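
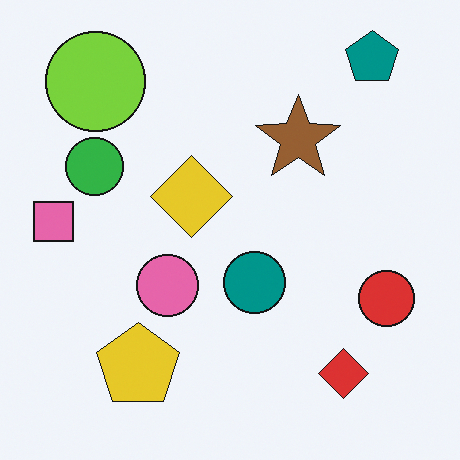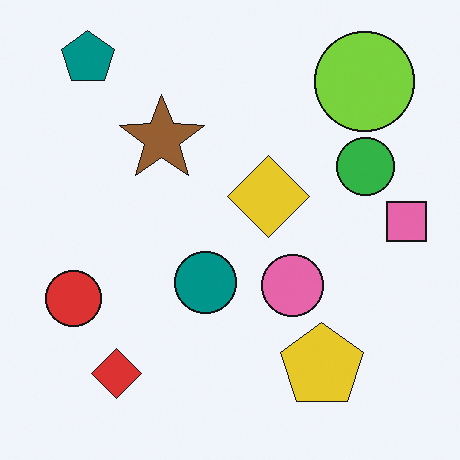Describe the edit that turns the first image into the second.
The second image is the first flipped horizontally (left ↔ right).

The pink square is in the left of the first image and the right of the second — shapes on opposite sides of the vertical midline have swapped in a mirror flip.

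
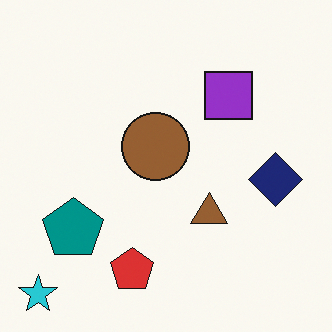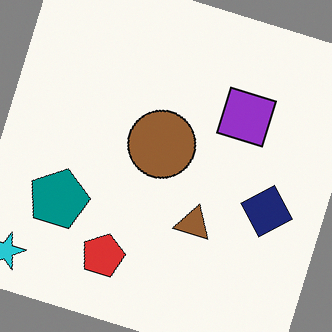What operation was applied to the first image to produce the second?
The image was rotated clockwise by a moderate amount.

Every shape is tilted by the same angle and the image corners show triangular fill wedges — a whole-image rotation by a non-right angle.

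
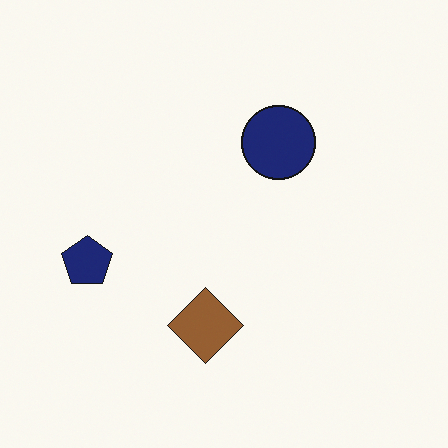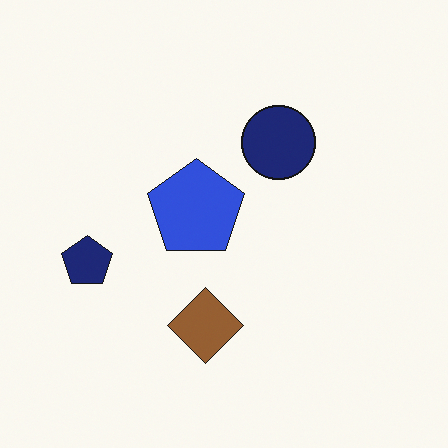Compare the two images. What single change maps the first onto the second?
The second image is the first overlaid with an additional blue pentagon.

A blue pentagon appears in the second image that is absent from the first.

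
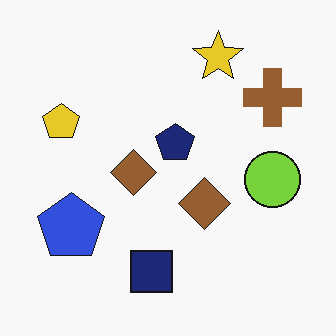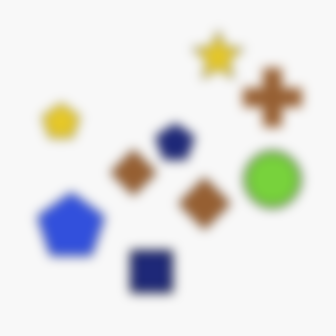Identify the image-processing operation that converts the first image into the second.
The second image is the first strongly gaussian-blurred.

Shape edges and outlines are uniformly softened across the whole image.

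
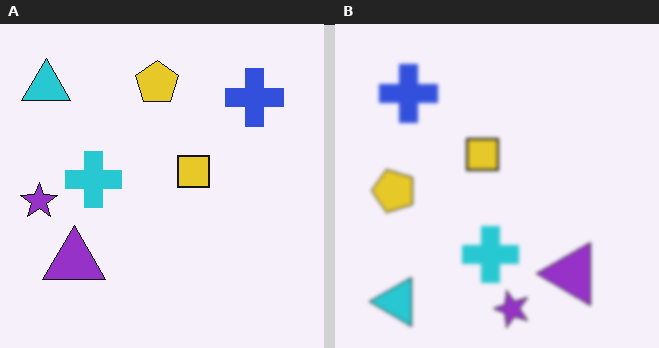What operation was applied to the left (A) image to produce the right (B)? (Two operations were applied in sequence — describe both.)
It was rotated 90° counter-clockwise, then given a subtle gaussian blur.

The cyan triangle sits in the top-left of the left (A) image and the bottom-left of the right (B) — consistent with a whole-image 90° counter-clockwise rotation. Shape edges and outlines are uniformly softened across the whole image.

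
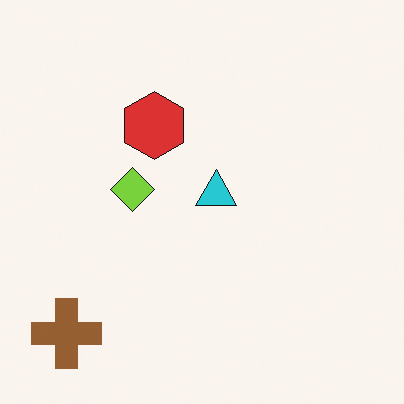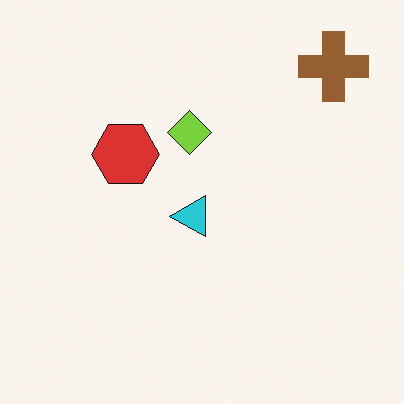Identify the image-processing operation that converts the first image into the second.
The transformation is: transposed (reflected across the top-left ↔ bottom-right diagonal).

Shapes have swapped their row and column positions — what was in the top-right is now in the bottom-left — a diagonal reflection.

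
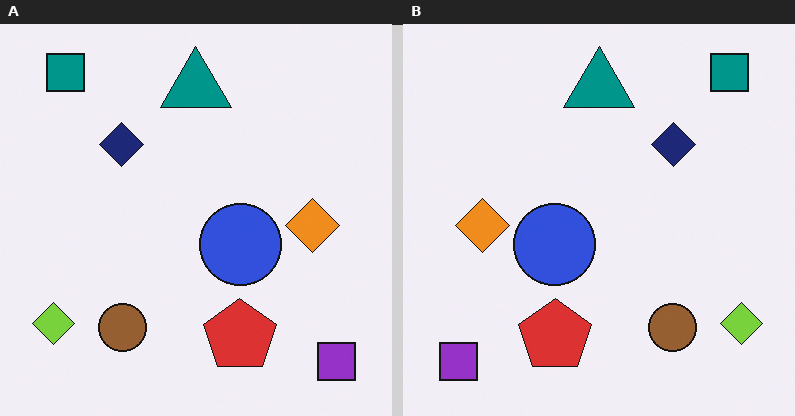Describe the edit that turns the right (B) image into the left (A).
This is the original image flipped horizontally (left ↔ right).

The lime diamond is in the bottom-right of the right (B) image and the bottom-left of the left (A) — shapes on opposite sides of the vertical midline have swapped in a mirror flip.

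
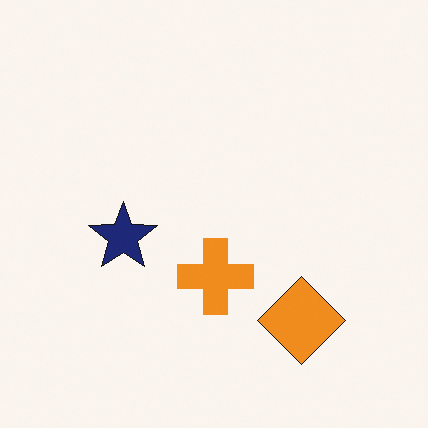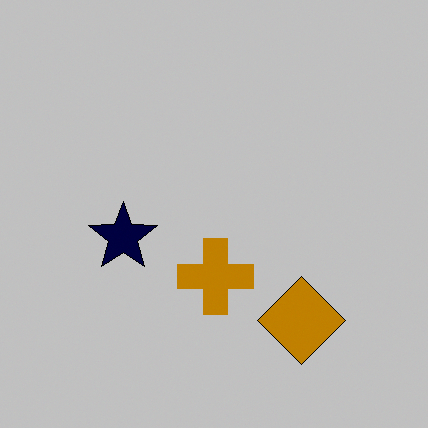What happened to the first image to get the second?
It was aggressively posterized.

Each flat color has snapped to a coarser quantized level — most visibly, the near-white background has dropped to a flat grey.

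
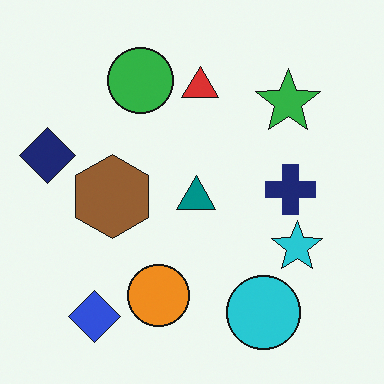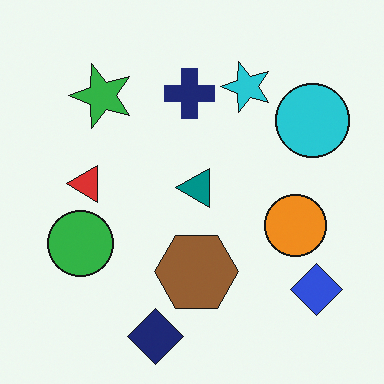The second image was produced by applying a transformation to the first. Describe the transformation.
The second image is the first rotated 90° counter-clockwise.

The blue diamond sits in the bottom-left of the first image and the bottom-right of the second — consistent with a whole-image 90° counter-clockwise rotation.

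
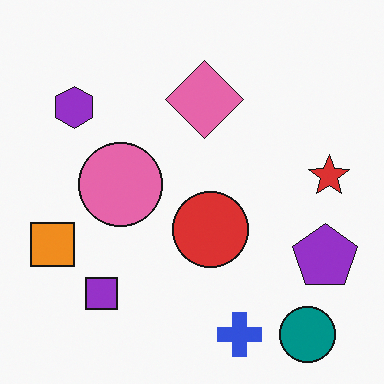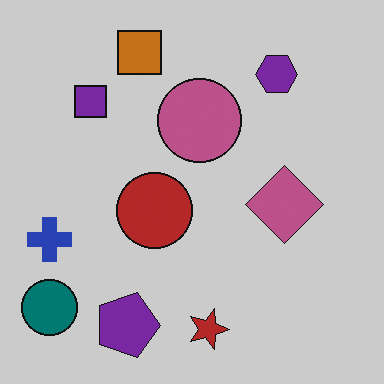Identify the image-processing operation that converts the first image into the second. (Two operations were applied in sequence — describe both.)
This is the original image rotated 90° clockwise, then slightly darkened.

The teal circle sits in the bottom-right of the first image and the bottom-left of the second — consistent with a whole-image 90° clockwise rotation. Every pixel — background and shapes alike — is uniformly darkened.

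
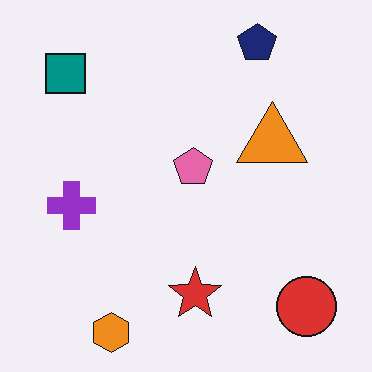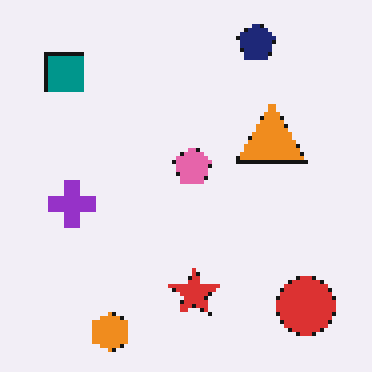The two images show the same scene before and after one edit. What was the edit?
The image was lightly pixelated (a mild mosaic effect).

Shapes are reduced to large square blocks; fine edges and outlines are lost — a downscale-then-upscale (mosaic) effect.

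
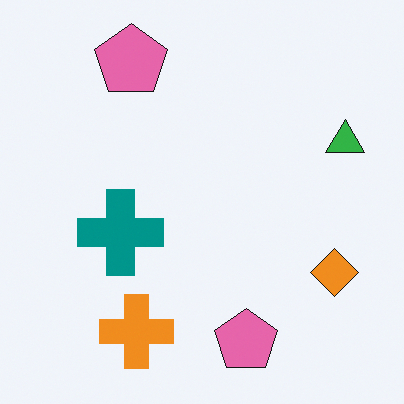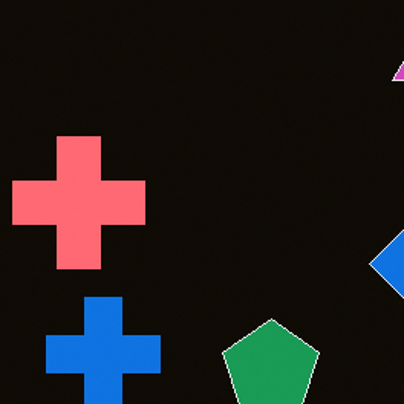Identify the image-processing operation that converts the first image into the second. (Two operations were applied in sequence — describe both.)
The second image is the first color-inverted (negative), then cropped slightly and scaled back up.

The light background has become dark and every shape's color is its complement — a photographic negative. The visible shapes are larger and the field of view is narrower; shapes near the original edges may be partly or wholly outside the frame — a crop-and-rescale.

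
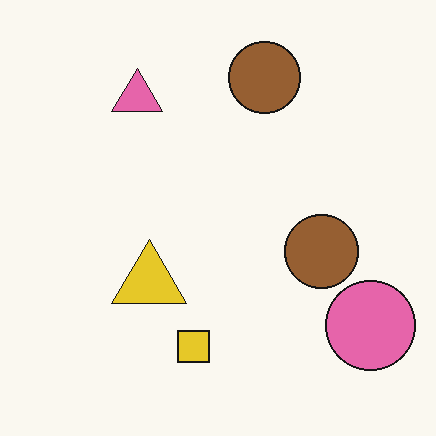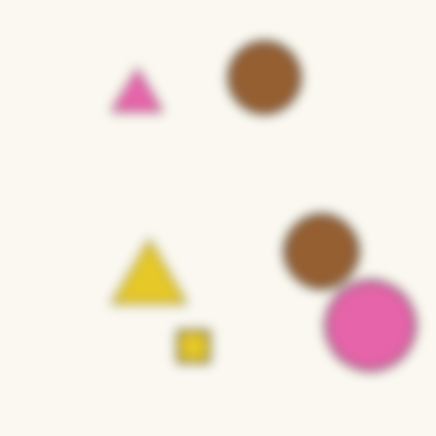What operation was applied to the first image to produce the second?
The second image is the first heavily blurred.

Shape edges and outlines are uniformly softened across the whole image.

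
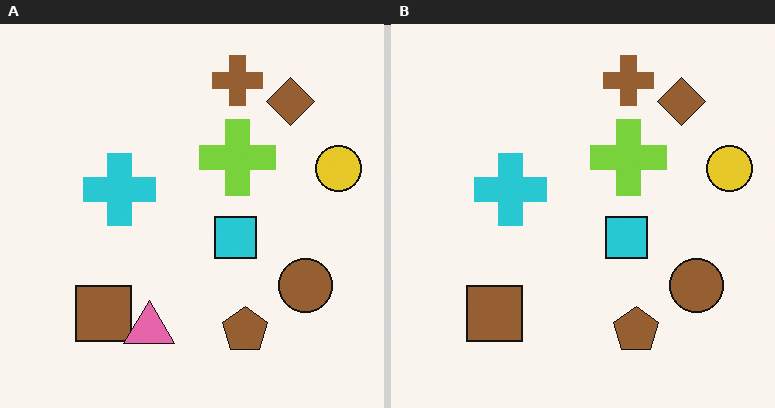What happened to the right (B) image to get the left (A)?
The left (A) image is the right (B) overlaid with an additional pink triangle.

A pink triangle appears in the left (A) image that is absent from the right (B).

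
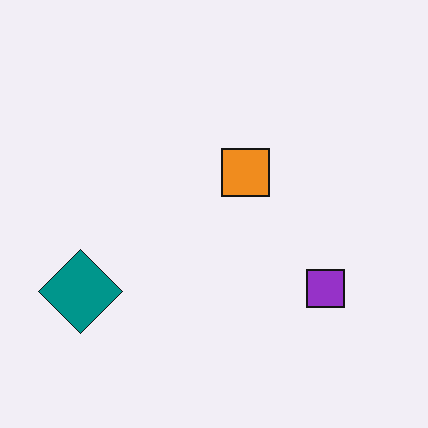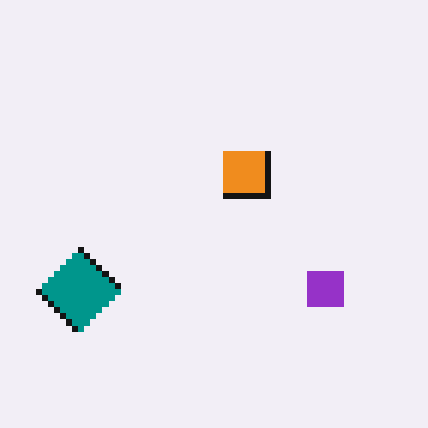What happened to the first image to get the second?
This is the original image moderately pixelated.

Shapes are reduced to large square blocks; fine edges and outlines are lost — a downscale-then-upscale (mosaic) effect.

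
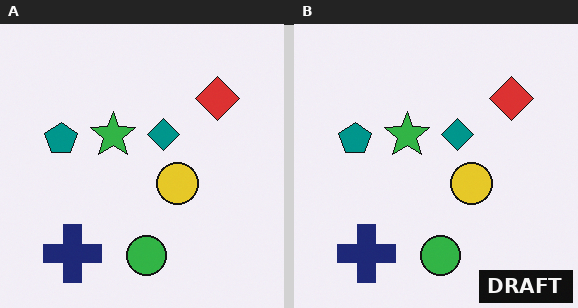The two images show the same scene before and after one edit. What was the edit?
This is the original image watermarked with the text "DRAFT" in the lower-right corner.

A dark label reading "DRAFT" appears in the lower-right corner.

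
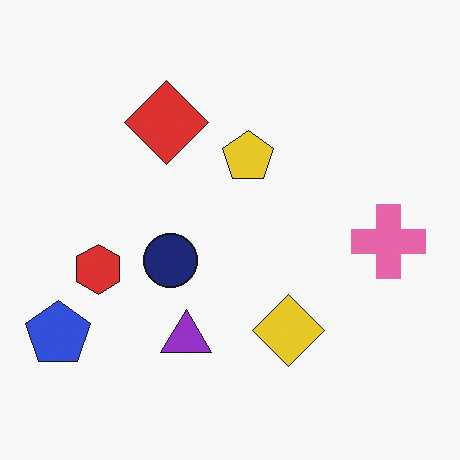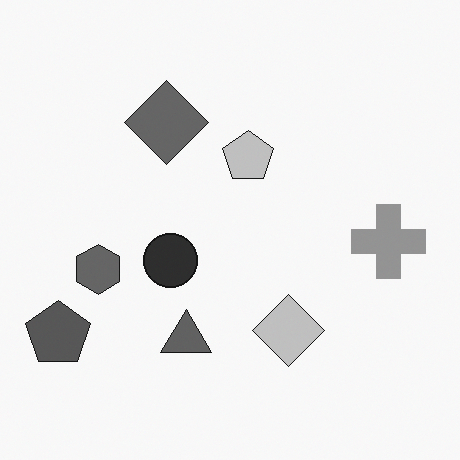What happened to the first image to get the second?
It was converted to grayscale.

All color is removed — every shape is now a shade of grey.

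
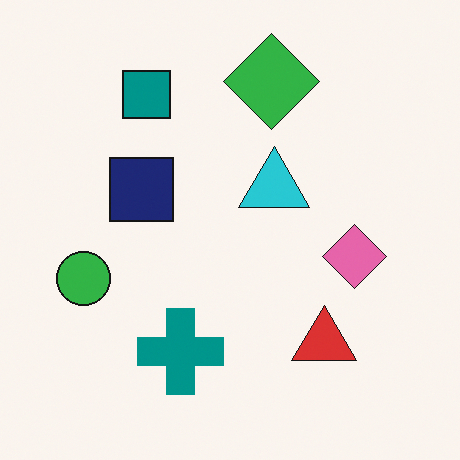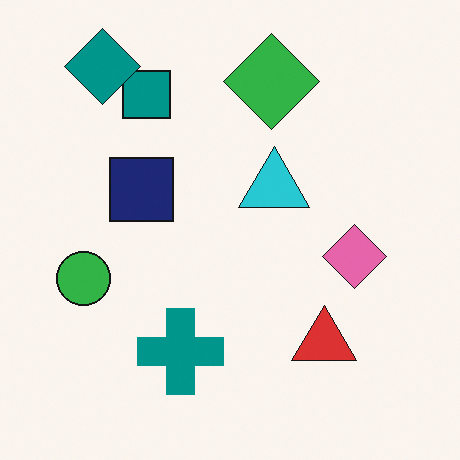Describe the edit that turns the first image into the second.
The transformation is: overlaid with an additional teal diamond.

A teal diamond appears in the second image that is absent from the first.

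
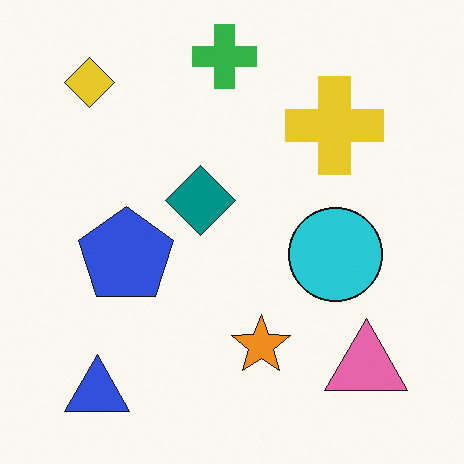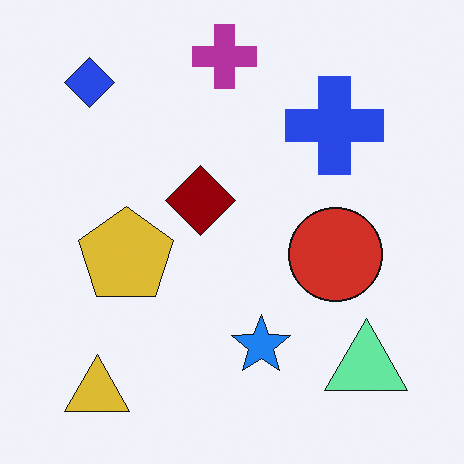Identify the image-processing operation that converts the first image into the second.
Hue-shifted through roughly half the color wheel.

Every shape's color has rotated by the same amount around the hue wheel — a uniform hue shift.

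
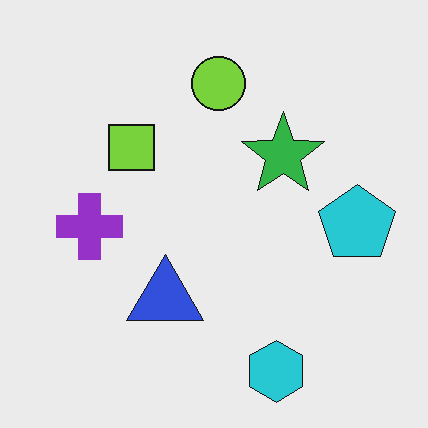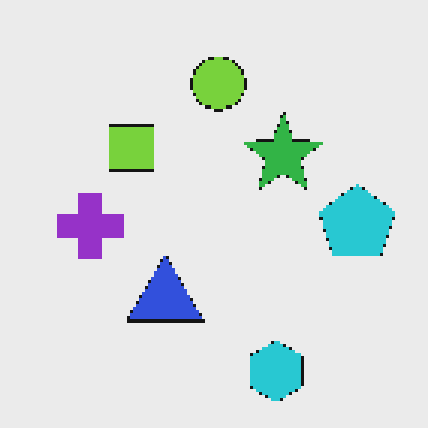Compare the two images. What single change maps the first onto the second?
The second image is the first mildly pixelated.

Shapes are reduced to large square blocks; fine edges and outlines are lost — a downscale-then-upscale (mosaic) effect.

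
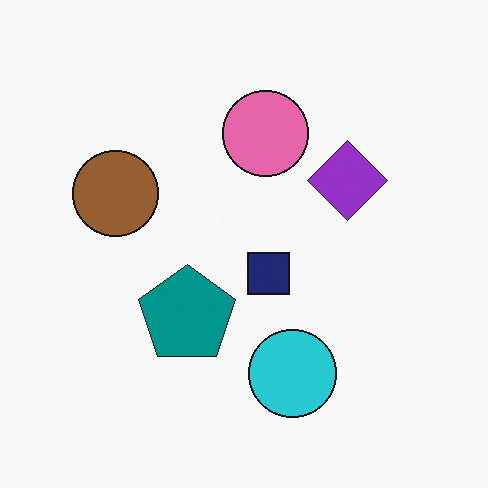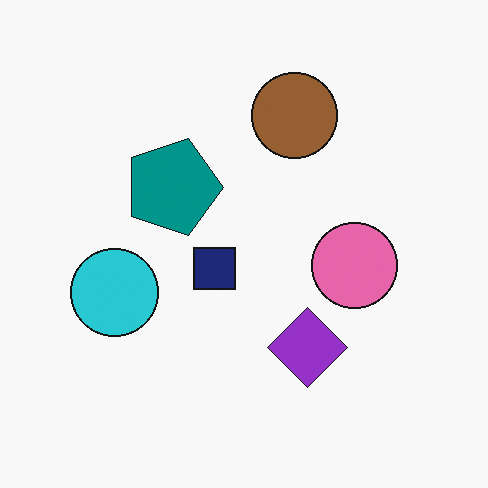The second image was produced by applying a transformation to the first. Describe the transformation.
The transformation is: rotated 90° clockwise.

The brown circle sits in the left of the first image and the top of the second — consistent with a whole-image 90° clockwise rotation.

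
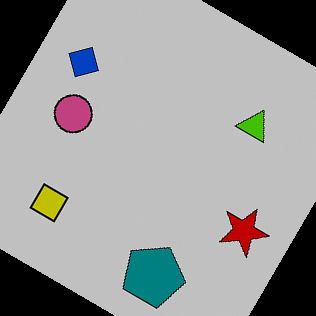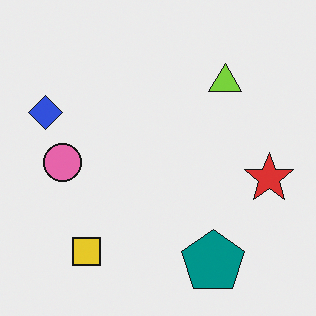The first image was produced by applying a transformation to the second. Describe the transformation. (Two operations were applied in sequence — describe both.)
Heavily posterized to just a handful of flat colors, then rotated clockwise by a large amount — several tens of degrees.

Each flat color has snapped to a coarser quantized level — most visibly, the near-white background has dropped to a flat grey. Every shape is tilted by the same angle and the image corners show triangular fill wedges — a whole-image rotation by a non-right angle.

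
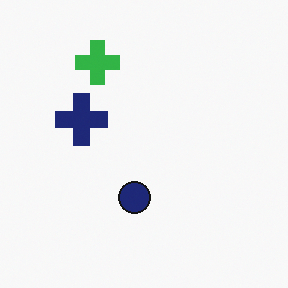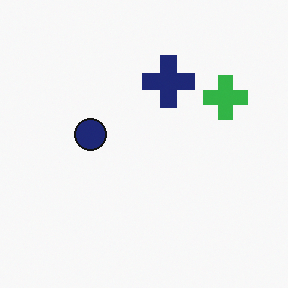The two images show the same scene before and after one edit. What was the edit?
This is the original image rotated 90° clockwise.

The green cross sits in the top of the first image and the right of the second — consistent with a whole-image 90° clockwise rotation.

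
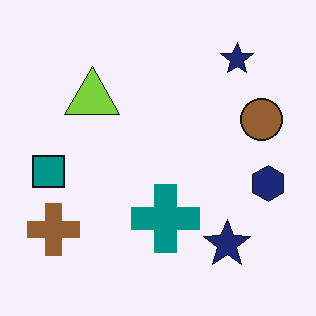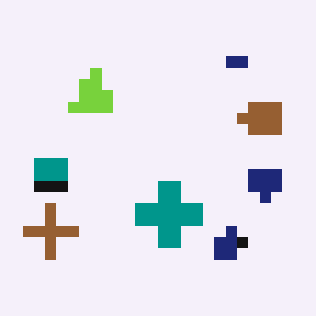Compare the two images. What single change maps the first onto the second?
The image was heavily pixelated into large blocks.

Shapes are reduced to large square blocks; fine edges and outlines are lost — a downscale-then-upscale (mosaic) effect.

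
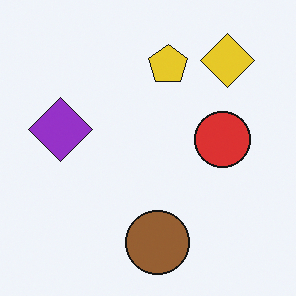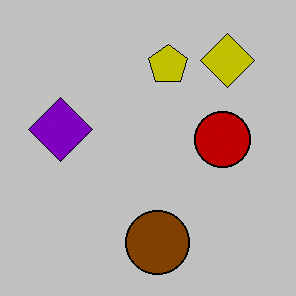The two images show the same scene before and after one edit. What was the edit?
This is the original image aggressively posterized.

Each flat color has snapped to a coarser quantized level — most visibly, the near-white background has dropped to a flat grey.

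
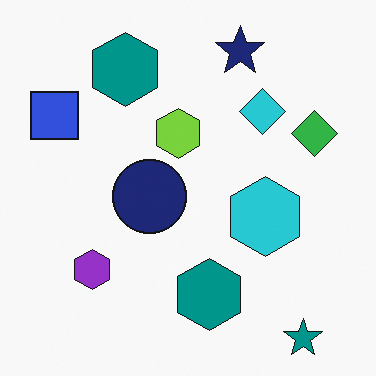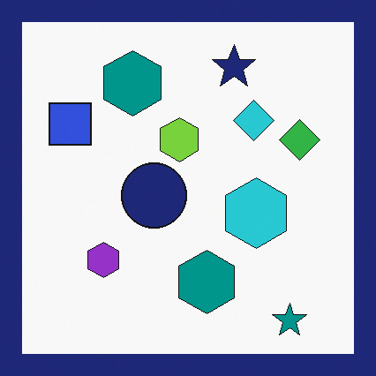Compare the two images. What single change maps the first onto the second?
The image was framed with a navy border.

A solid navy frame runs around the edge of the second image, with the content slightly shrunk inside it.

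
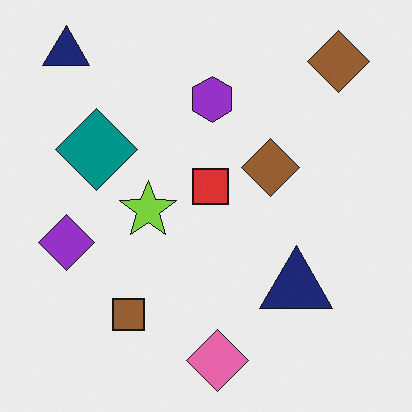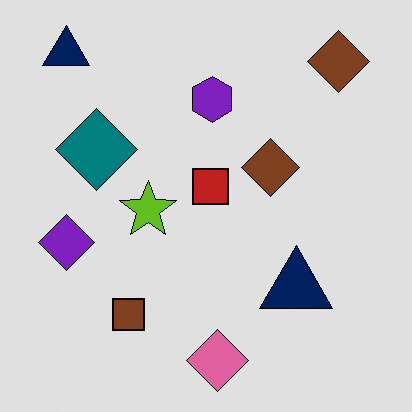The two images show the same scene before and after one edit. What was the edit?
The image was moderately posterized.

Each flat color has snapped to a coarser quantized level — most visibly, the near-white background has dropped to a flat grey.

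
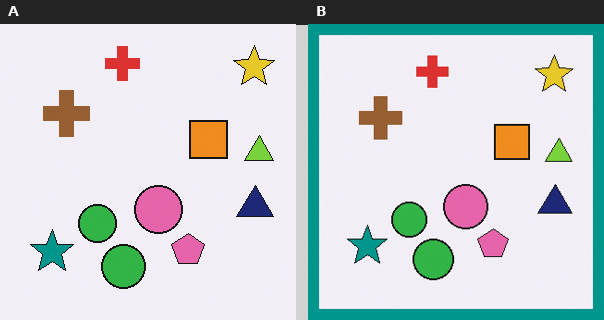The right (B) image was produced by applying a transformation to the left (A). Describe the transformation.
The image was framed with a teal border.

A solid teal frame runs around the edge of the right (B) image, with the content slightly shrunk inside it.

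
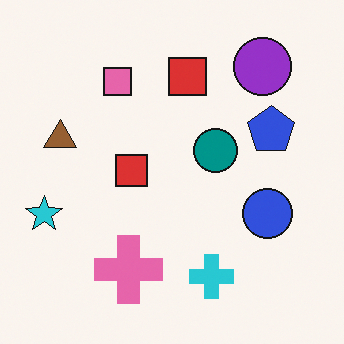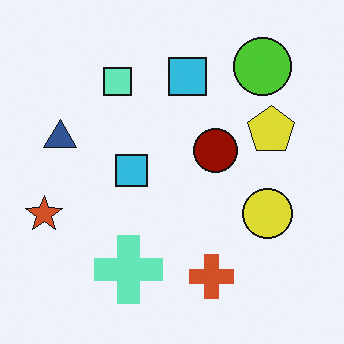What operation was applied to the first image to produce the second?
The transformation is: hue-shifted through roughly half the color wheel.

Every shape's color has rotated by the same amount around the hue wheel — a uniform hue shift.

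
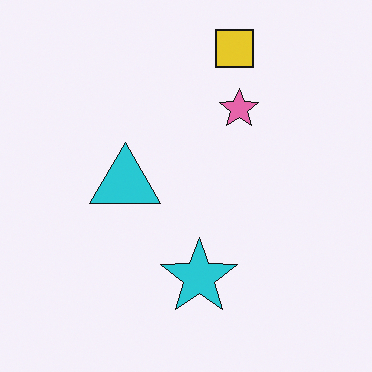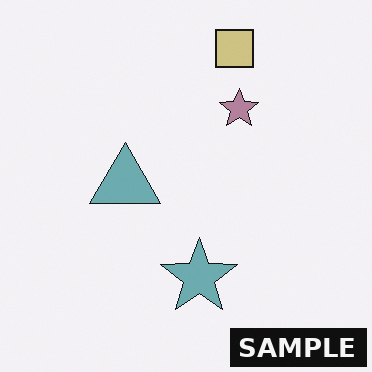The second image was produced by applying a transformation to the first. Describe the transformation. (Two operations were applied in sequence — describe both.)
The image was made much more muted (saturation change), then watermarked with the text "SAMPLE" in the lower-right corner.

All colors are more muted and greyish — a global saturation change. A dark label reading "SAMPLE" appears in the lower-right corner.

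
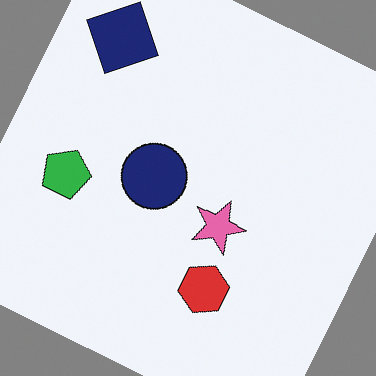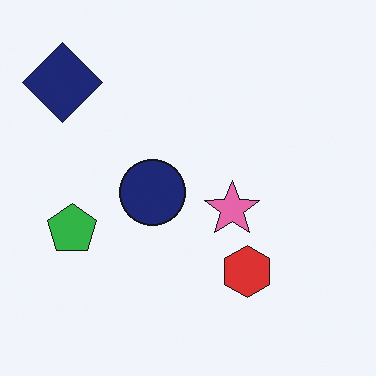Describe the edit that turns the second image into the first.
The first image is the second rotated clockwise by a clearly visible amount.

Every shape is tilted by the same angle and the image corners show triangular fill wedges — a whole-image rotation by a non-right angle.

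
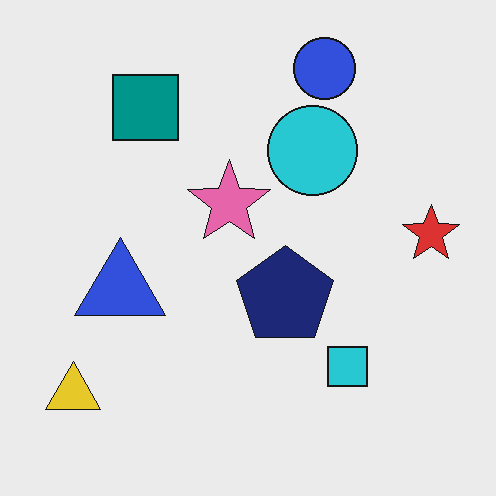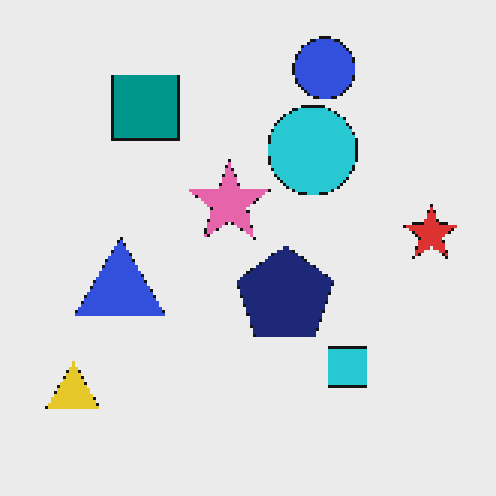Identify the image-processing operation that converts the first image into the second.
Mildly pixelated.

Shapes are reduced to large square blocks; fine edges and outlines are lost — a downscale-then-upscale (mosaic) effect.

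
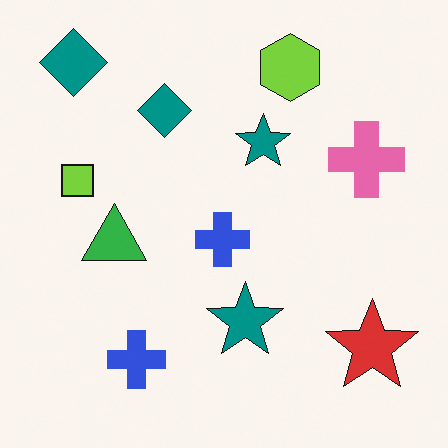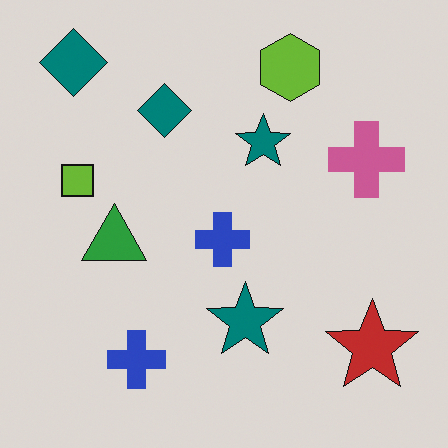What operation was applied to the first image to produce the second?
This is the original image slightly darkened.

Every pixel — background and shapes alike — is uniformly darkened.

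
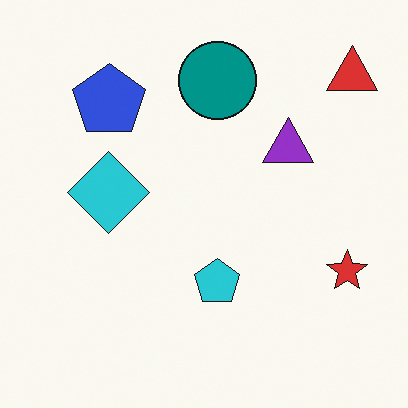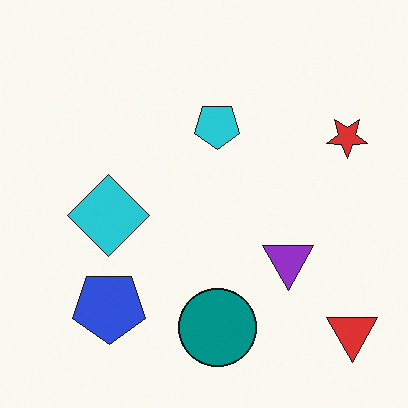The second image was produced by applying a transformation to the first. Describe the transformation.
The second image is the first flipped vertically (top ↔ bottom).

The red triangle is in the top-right of the first image and the bottom-right of the second — shapes on opposite sides of the horizontal midline have swapped in a mirror flip.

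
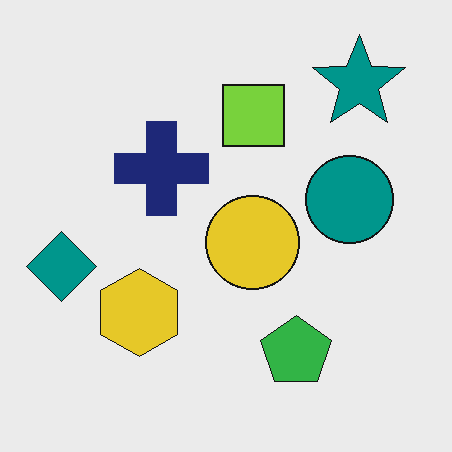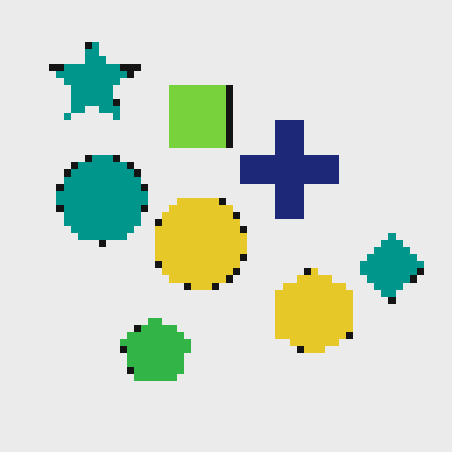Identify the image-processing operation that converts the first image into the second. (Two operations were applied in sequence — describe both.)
The second image is the first flipped horizontally (left ↔ right), then pixelated into visible square blocks.

The teal diamond is in the left of the first image and the right of the second — shapes on opposite sides of the vertical midline have swapped in a mirror flip. Shapes are reduced to large square blocks; fine edges and outlines are lost — a downscale-then-upscale (mosaic) effect.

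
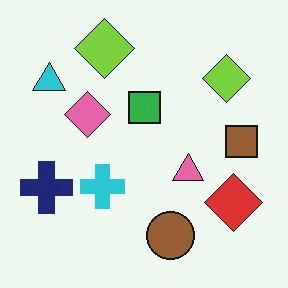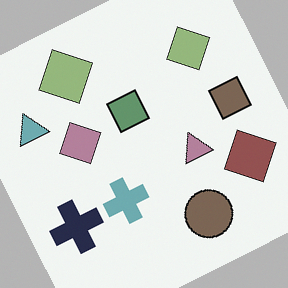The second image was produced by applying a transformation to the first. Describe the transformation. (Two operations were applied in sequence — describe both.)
The image was rotated counter-clockwise by a moderate amount, then made much more muted (saturation change).

Every shape is tilted by the same angle and the image corners show triangular fill wedges — a whole-image rotation by a non-right angle. All colors are more muted and greyish — a global saturation change.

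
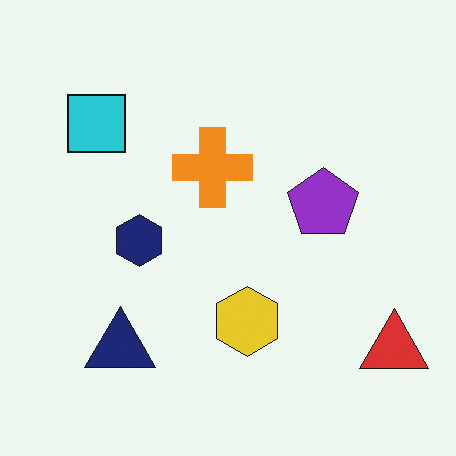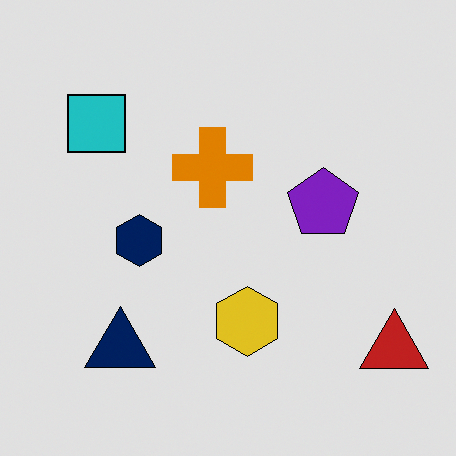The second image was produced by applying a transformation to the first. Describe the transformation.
The transformation is: moderately posterized.

Each flat color has snapped to a coarser quantized level — most visibly, the near-white background has dropped to a flat grey.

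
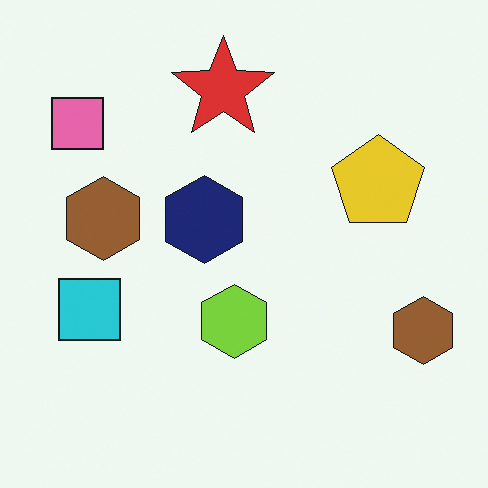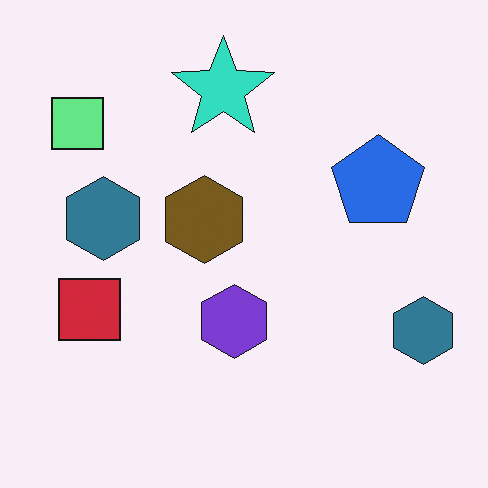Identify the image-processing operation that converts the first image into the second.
The second image is the first hue-shifted by a large amount.

Every shape's color has rotated by the same amount around the hue wheel — a uniform hue shift.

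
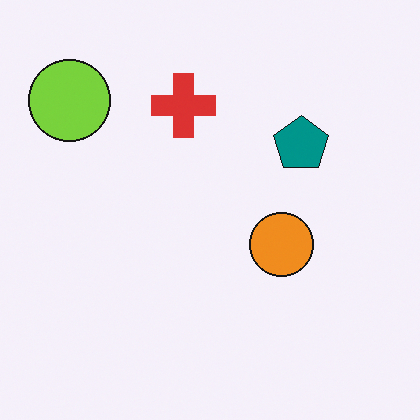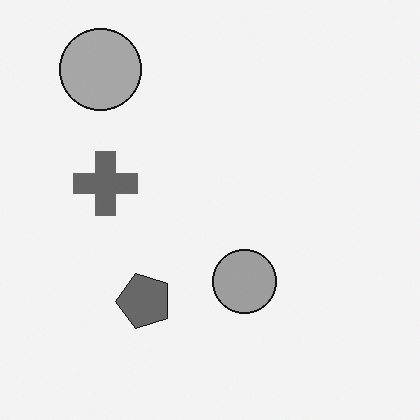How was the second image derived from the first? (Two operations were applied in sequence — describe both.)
Converted to grayscale, then transposed (reflected across the top-left ↔ bottom-right diagonal).

All color is removed — every shape is now a shade of grey. Shapes have swapped their row and column positions — what was in the top-right is now in the bottom-left — a diagonal reflection.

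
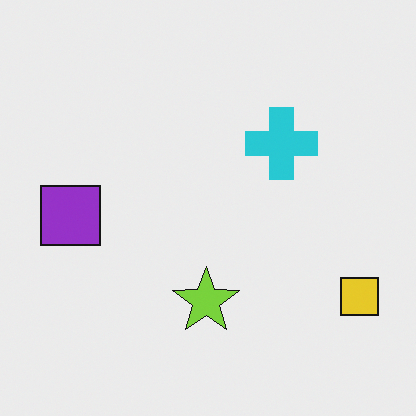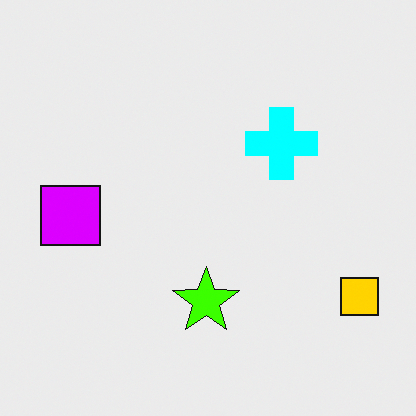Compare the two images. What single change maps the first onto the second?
The transformation is: made much more vivid (saturation change).

All colors are more vivid — a global saturation change.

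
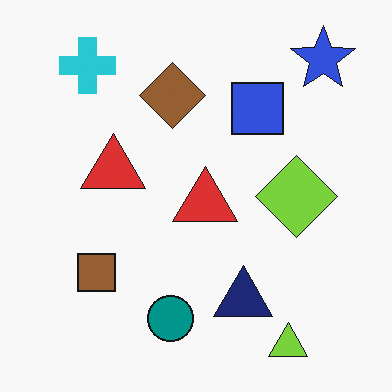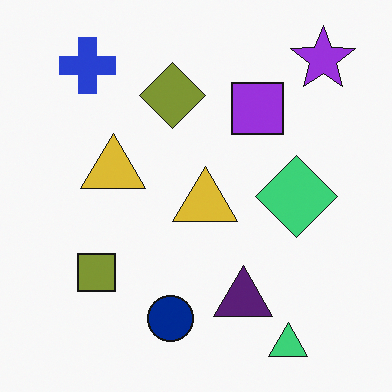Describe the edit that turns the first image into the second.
The image was hue-shifted by a small amount.

Every shape's color has rotated by the same amount around the hue wheel — a uniform hue shift.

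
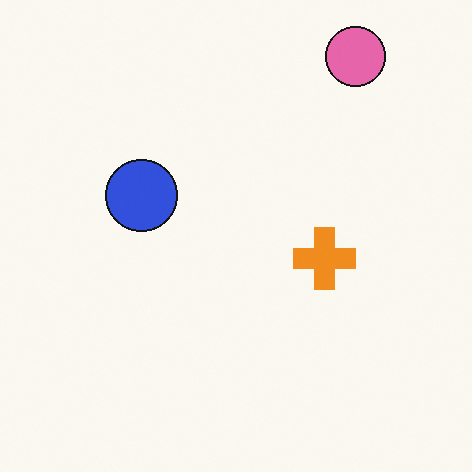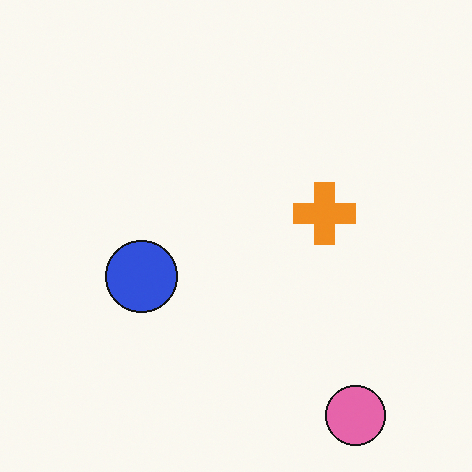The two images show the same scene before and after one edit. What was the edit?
The second image is the first flipped vertically (top ↔ bottom).

The pink circle is in the top-right of the first image and the bottom-right of the second — shapes on opposite sides of the horizontal midline have swapped in a mirror flip.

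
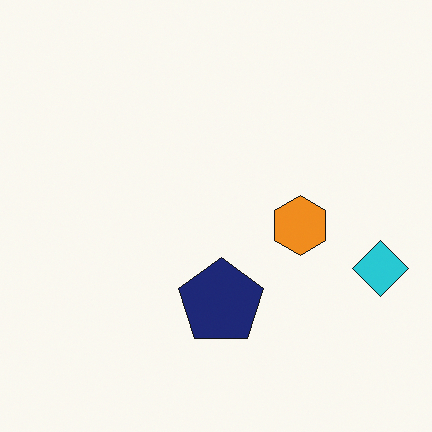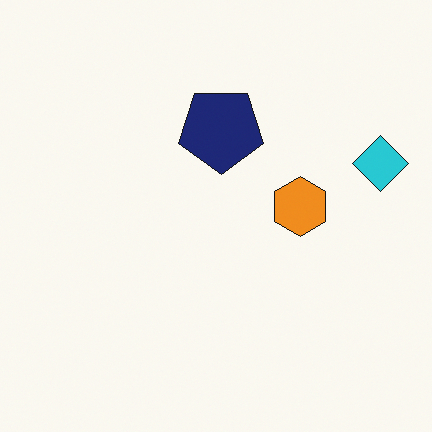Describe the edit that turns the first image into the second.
The transformation is: flipped vertically (top ↔ bottom).

The navy pentagon is in the bottom of the first image and the top of the second — shapes on opposite sides of the horizontal midline have swapped in a mirror flip.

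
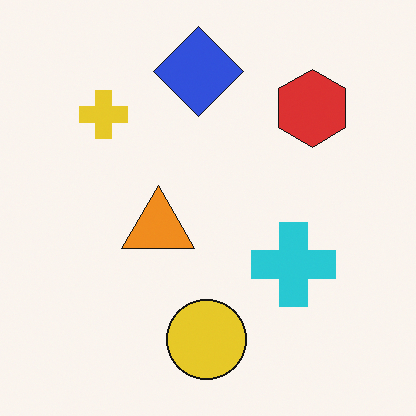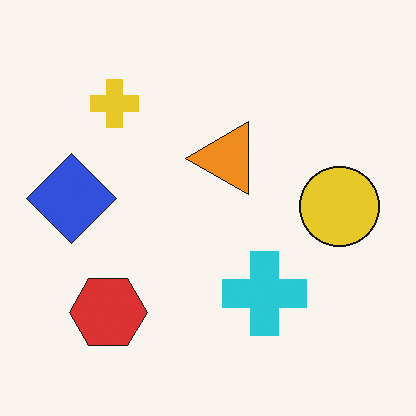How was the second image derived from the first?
This is the original image transposed (reflected across the top-left ↔ bottom-right diagonal).

Shapes have swapped their row and column positions — what was in the top-right is now in the bottom-left — a diagonal reflection.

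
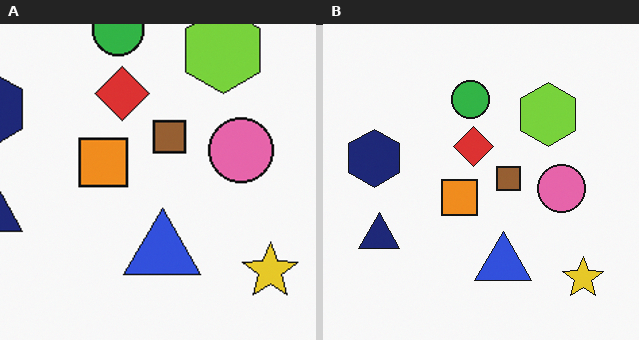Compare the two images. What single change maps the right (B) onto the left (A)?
The transformation is: cropped to a modestly smaller region and rescaled.

The visible shapes are larger and the field of view is narrower; shapes near the original edges may be partly or wholly outside the frame — a crop-and-rescale.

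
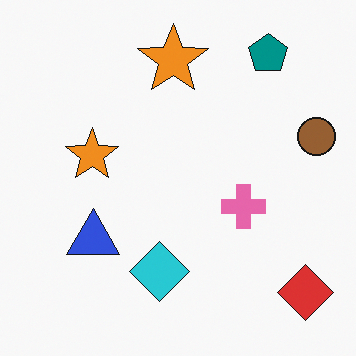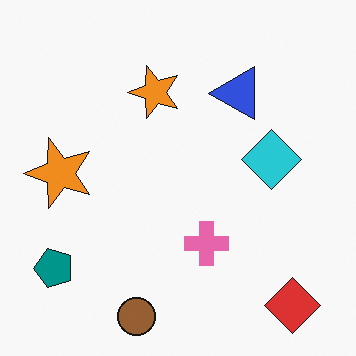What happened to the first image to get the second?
It was transposed (reflected across the top-left ↔ bottom-right diagonal).

Shapes have swapped their row and column positions — what was in the top-right is now in the bottom-left — a diagonal reflection.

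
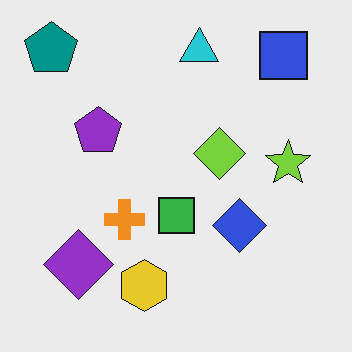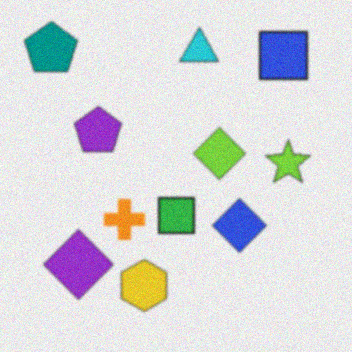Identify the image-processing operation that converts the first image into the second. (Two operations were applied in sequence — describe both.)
The second image is the first slightly softened, then degraded with a light layer of grain.

Shape edges and outlines are uniformly softened across the whole image. Random speckle covers the whole image, including the flat background.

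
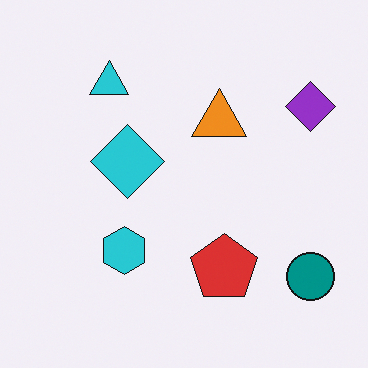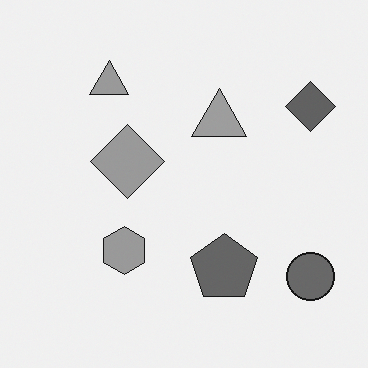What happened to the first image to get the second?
The transformation is: converted to grayscale.

All color is removed — every shape is now a shade of grey.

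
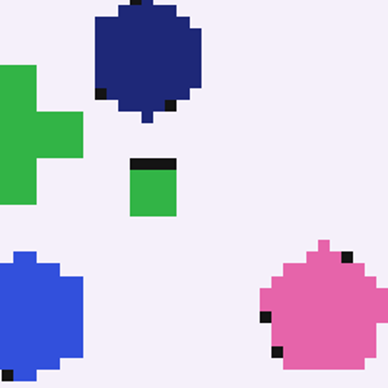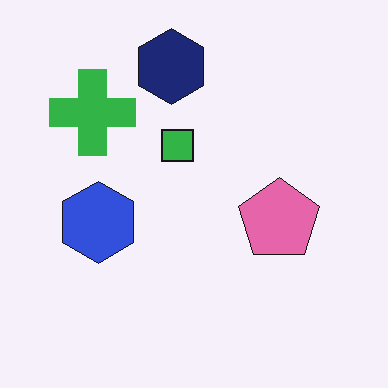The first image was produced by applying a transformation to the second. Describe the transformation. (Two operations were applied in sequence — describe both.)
The image was moderately pixelated, then cropped tightly and scaled back up.

Shapes are reduced to large square blocks; fine edges and outlines are lost — a downscale-then-upscale (mosaic) effect. The visible shapes are larger and the field of view is narrower; shapes near the original edges may be partly or wholly outside the frame — a crop-and-rescale.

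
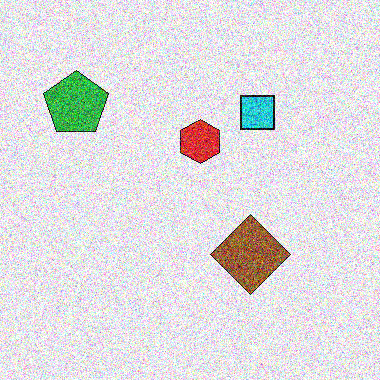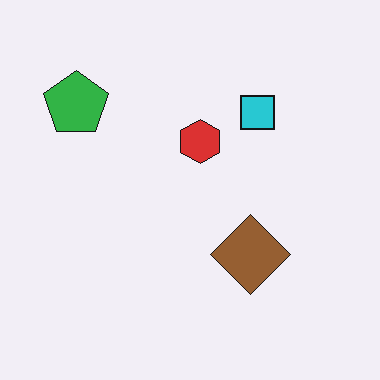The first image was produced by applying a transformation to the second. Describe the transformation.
This is the original image degraded with a thick layer of grain.

Random speckle covers the whole image, including the flat background.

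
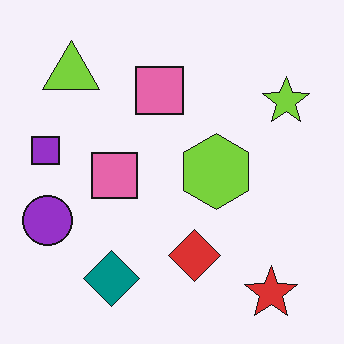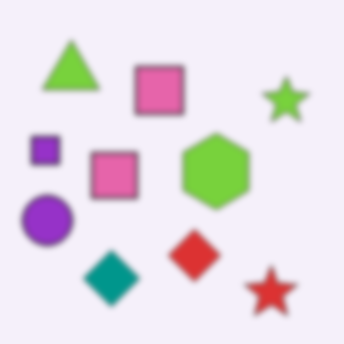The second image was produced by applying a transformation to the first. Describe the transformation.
The transformation is: noticeably gaussian-blurred.

Shape edges and outlines are uniformly softened across the whole image.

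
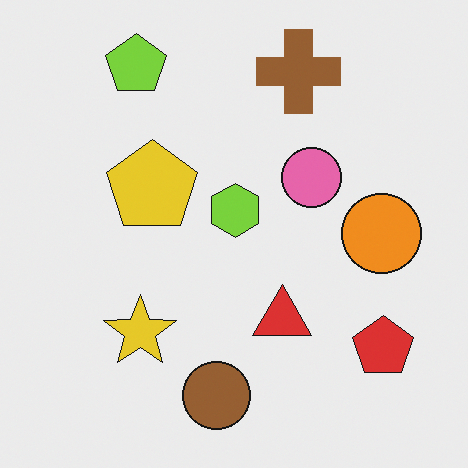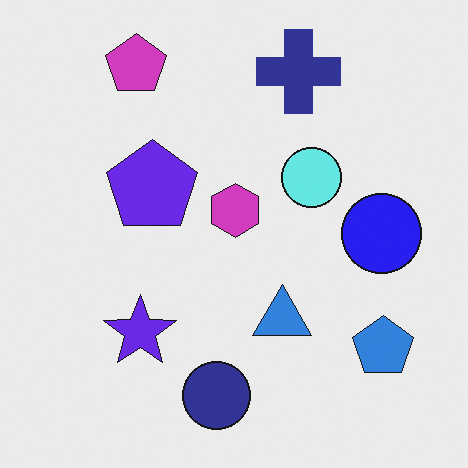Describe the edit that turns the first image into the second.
The second image is the first hue-shifted by a large amount.

Every shape's color has rotated by the same amount around the hue wheel — a uniform hue shift.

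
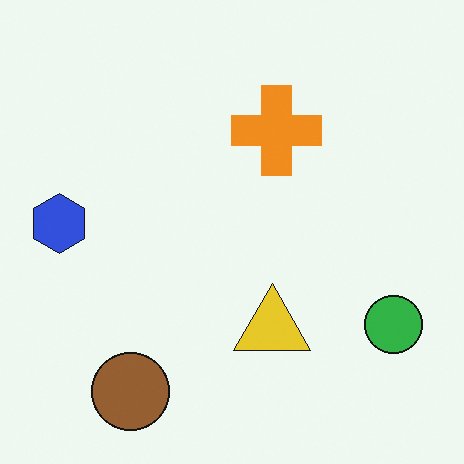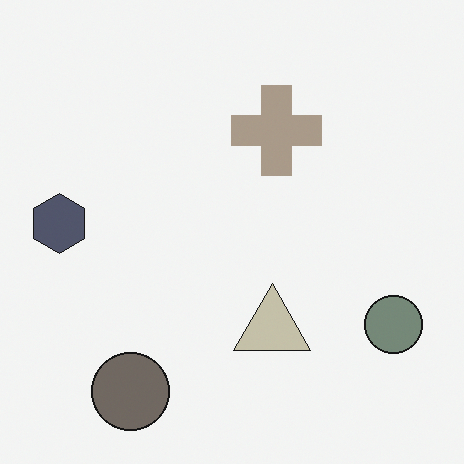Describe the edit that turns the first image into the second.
The image was made much more muted (saturation change).

All colors are more muted and greyish — a global saturation change.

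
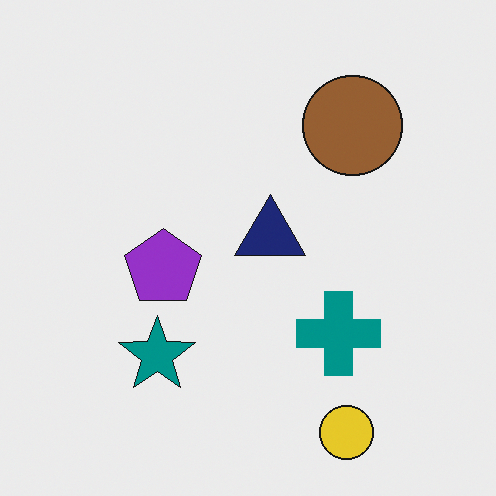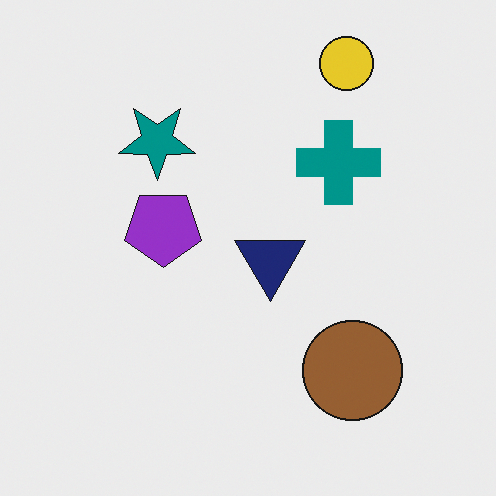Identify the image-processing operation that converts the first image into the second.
Flipped vertically (top ↔ bottom).

The yellow circle is in the bottom-right of the first image and the top-right of the second — shapes on opposite sides of the horizontal midline have swapped in a mirror flip.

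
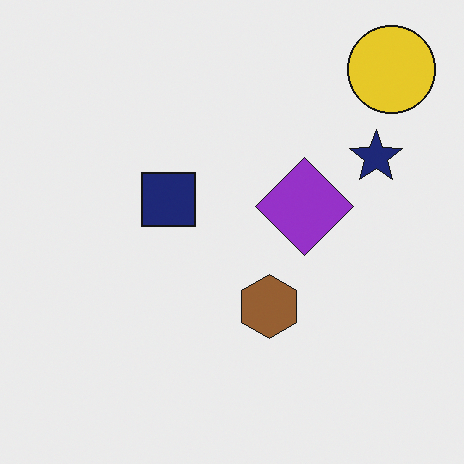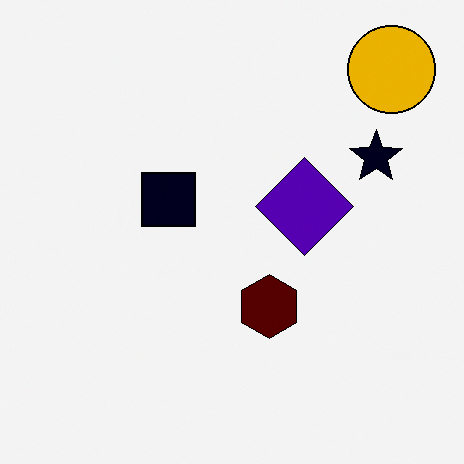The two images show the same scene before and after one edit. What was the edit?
This is the original image given much higher contrast.

Tones are pushed away from mid-grey across the whole image — a global contrast change.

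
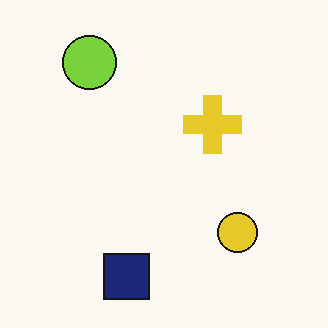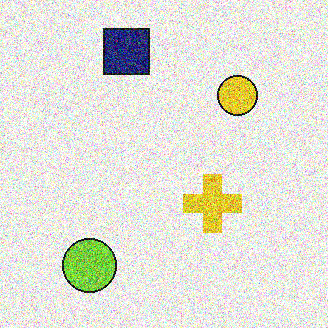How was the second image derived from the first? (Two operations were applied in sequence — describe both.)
The second image is the first flipped vertically (top ↔ bottom), then degraded with heavy additive noise.

The navy square is in the bottom of the first image and the top of the second — shapes on opposite sides of the horizontal midline have swapped in a mirror flip. Random speckle covers the whole image, including the flat background.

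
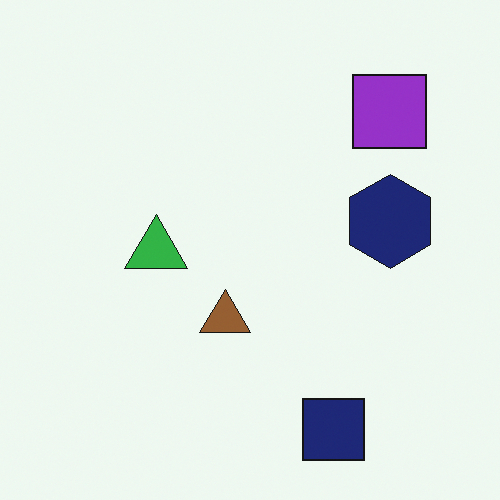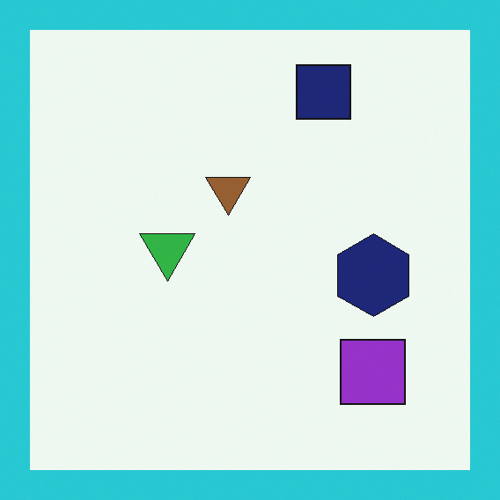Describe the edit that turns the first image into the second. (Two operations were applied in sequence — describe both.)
The image was flipped vertically (top ↔ bottom), then framed with a cyan border.

The navy square is in the bottom of the first image and the top of the second — shapes on opposite sides of the horizontal midline have swapped in a mirror flip. A solid cyan frame runs around the edge of the second image, with the content slightly shrunk inside it.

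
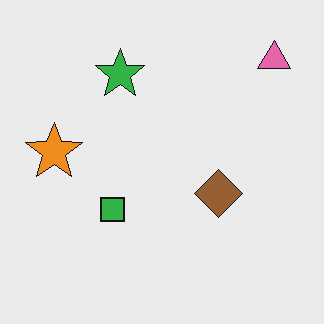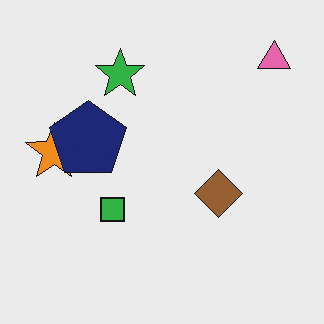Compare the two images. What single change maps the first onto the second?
This is the original image overlaid with an additional navy pentagon.

A navy pentagon appears in the second image that is absent from the first.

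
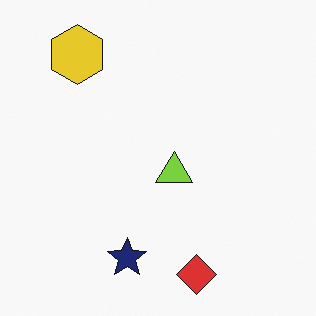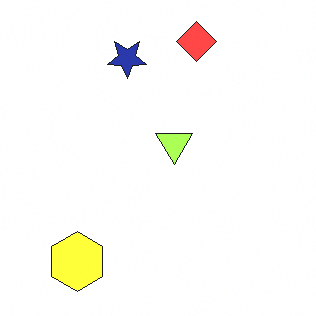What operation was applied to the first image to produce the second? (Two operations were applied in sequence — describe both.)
The second image is the first substantially brightened, then flipped vertically (top ↔ bottom).

Every pixel — background and shapes alike — is uniformly brightened. The red diamond is in the bottom of the first image and the top of the second — shapes on opposite sides of the horizontal midline have swapped in a mirror flip.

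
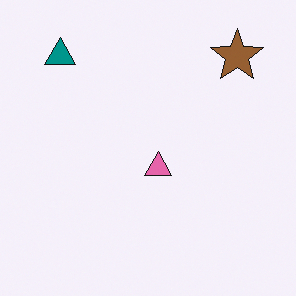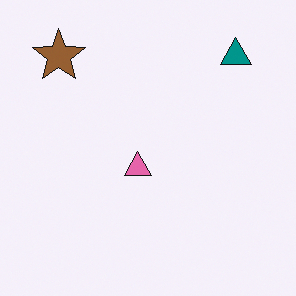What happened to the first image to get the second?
The image was flipped horizontally (left ↔ right).

The brown star is in the top-right of the first image and the top-left of the second — shapes on opposite sides of the vertical midline have swapped in a mirror flip.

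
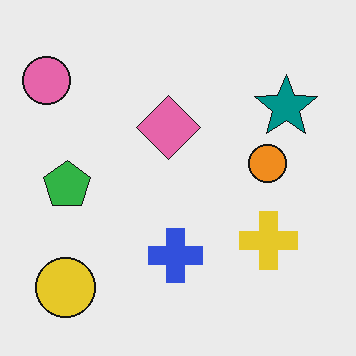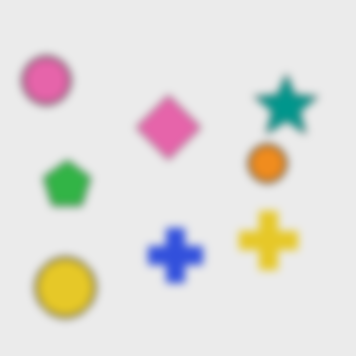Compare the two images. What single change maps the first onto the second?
It was moderately blurred.

Shape edges and outlines are uniformly softened across the whole image.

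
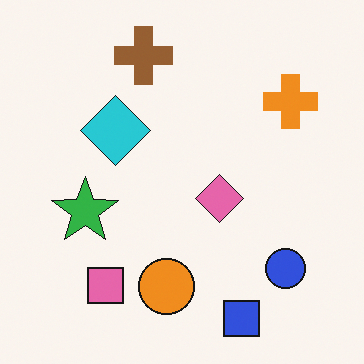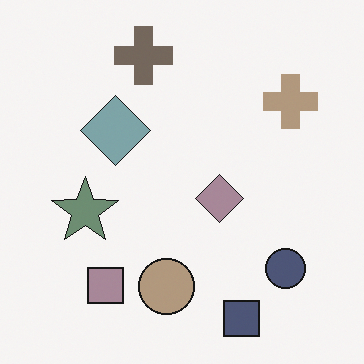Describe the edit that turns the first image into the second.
This is the original image made much more muted (saturation change).

All colors are more muted and greyish — a global saturation change.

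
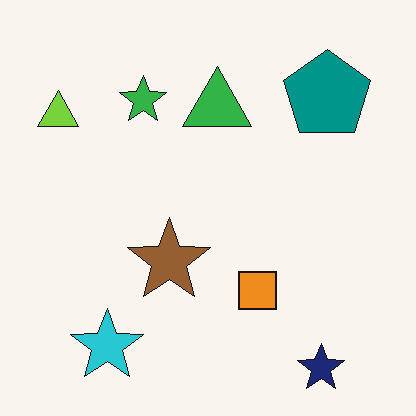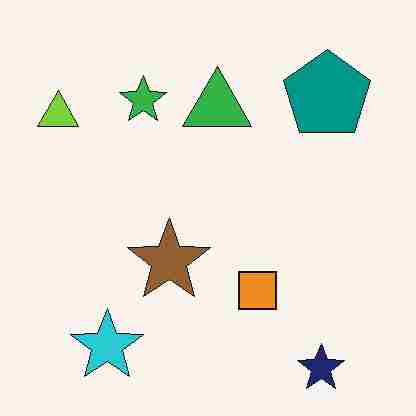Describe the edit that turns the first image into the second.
The second image is the first heavily JPEG-compressed with obvious blocking artifacts.

Blocky 8×8 compression artifacts appear around shape edges and the flat background shows ringing — characteristic JPEG degradation.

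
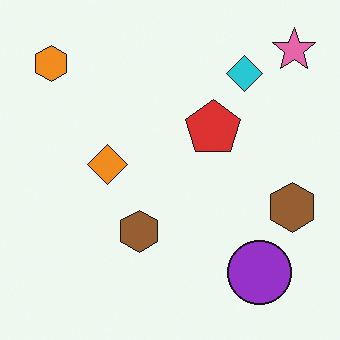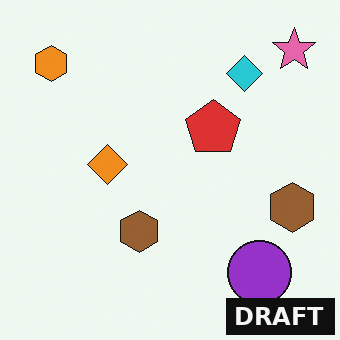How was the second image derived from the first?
The second image is the first watermarked with the text "DRAFT" in the lower-right corner.

A dark label reading "DRAFT" appears in the lower-right corner.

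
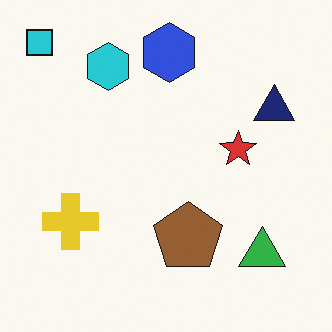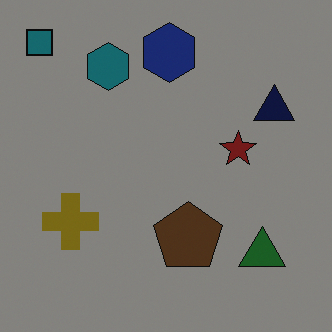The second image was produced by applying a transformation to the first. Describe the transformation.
The second image is the first noticeably darkened.

Every pixel — background and shapes alike — is uniformly darkened.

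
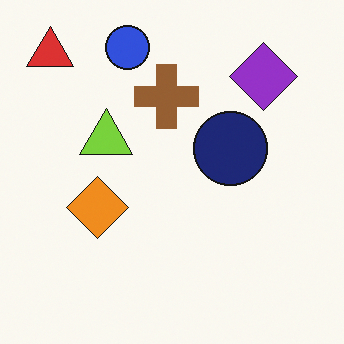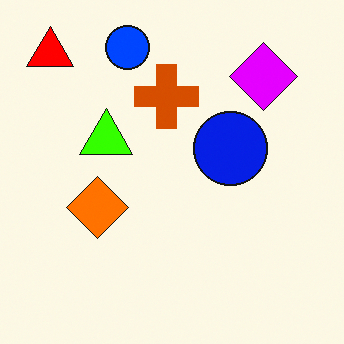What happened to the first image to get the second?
It was heavily oversaturated.

All colors are more vivid — a global saturation change.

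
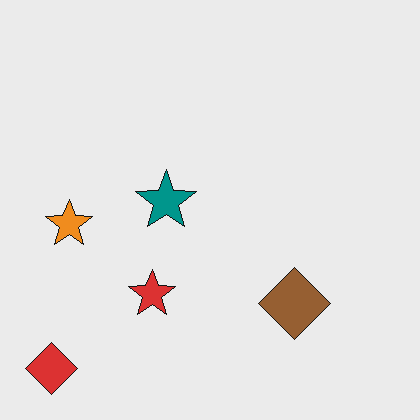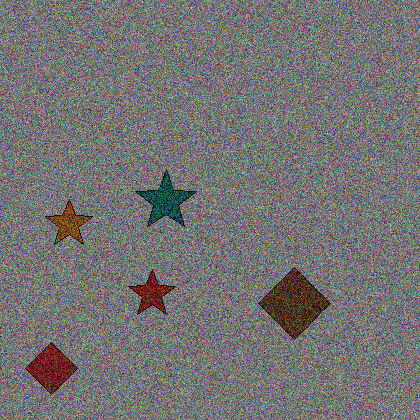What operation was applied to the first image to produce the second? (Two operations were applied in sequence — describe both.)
This is the original image noticeably darkened, then degraded with a thick layer of grain.

Every pixel — background and shapes alike — is uniformly darkened. Random speckle covers the whole image, including the flat background.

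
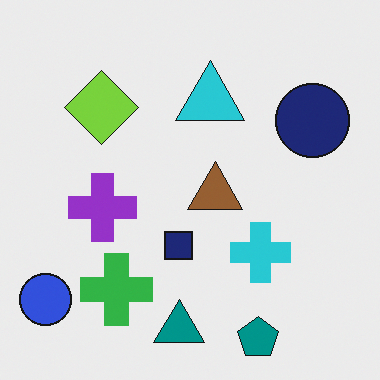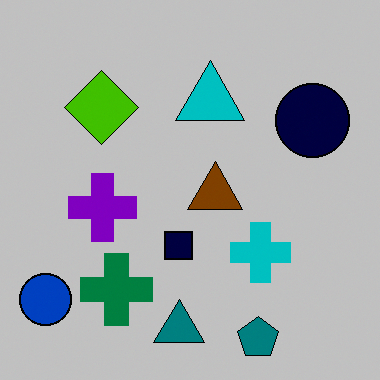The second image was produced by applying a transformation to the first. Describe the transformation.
The image was heavily posterized to just a handful of flat colors.

Each flat color has snapped to a coarser quantized level — most visibly, the near-white background has dropped to a flat grey.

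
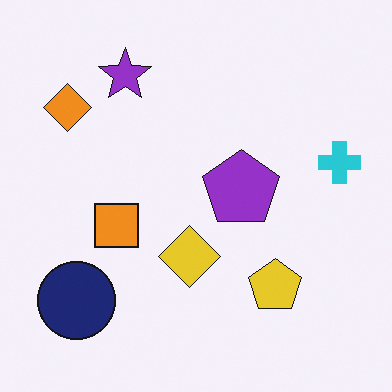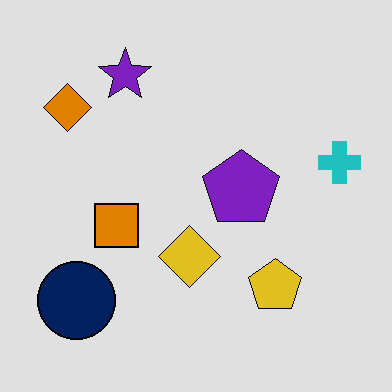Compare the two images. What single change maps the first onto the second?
This is the original image posterized to a reduced palette.

Each flat color has snapped to a coarser quantized level — most visibly, the near-white background has dropped to a flat grey.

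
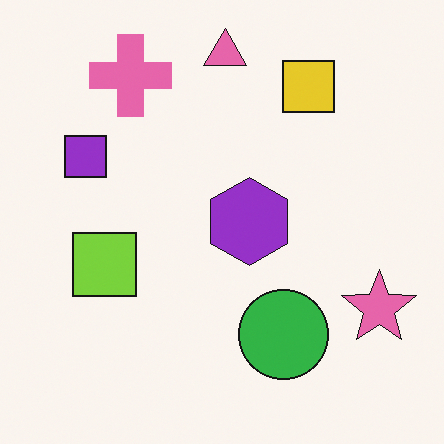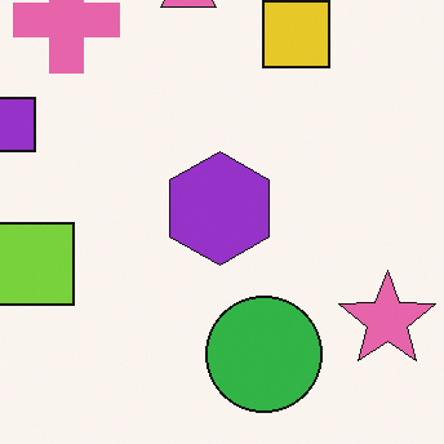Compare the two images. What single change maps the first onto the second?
Cropped to a modestly smaller region and rescaled.

The visible shapes are larger and the field of view is narrower; shapes near the original edges may be partly or wholly outside the frame — a crop-and-rescale.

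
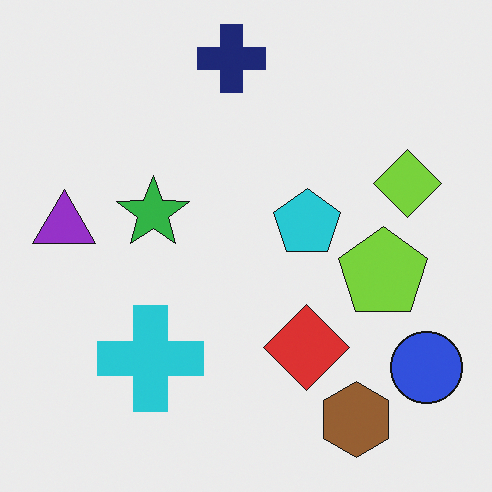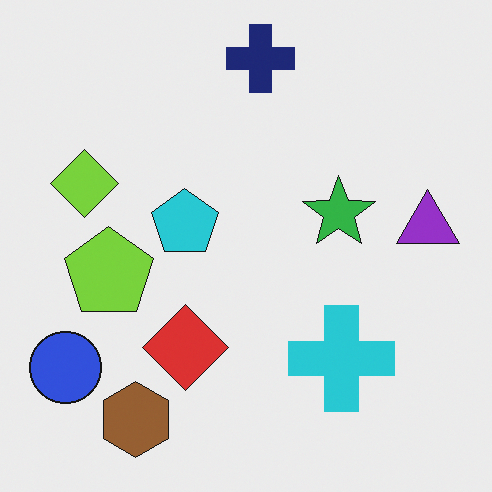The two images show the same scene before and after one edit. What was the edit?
Flipped horizontally (left ↔ right).

The purple triangle is in the left of the first image and the right of the second — shapes on opposite sides of the vertical midline have swapped in a mirror flip.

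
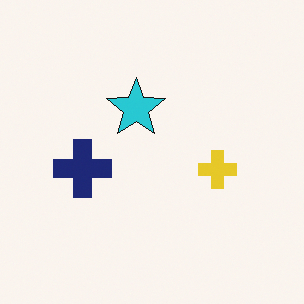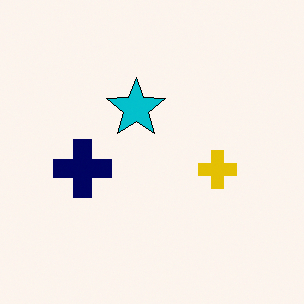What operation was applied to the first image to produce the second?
It was given slightly increased contrast.

Tones are pushed away from mid-grey across the whole image — a global contrast change.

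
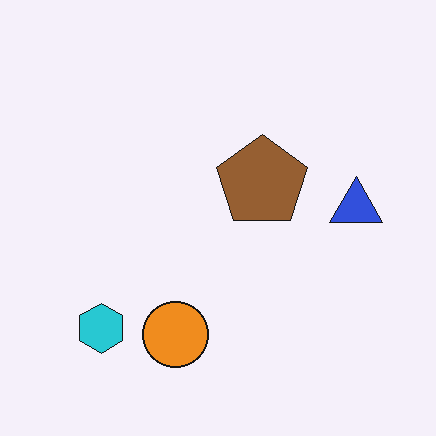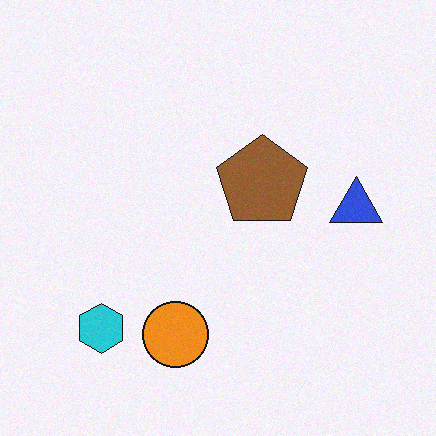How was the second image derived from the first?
Degraded with subtle gaussian noise.

Random speckle covers the whole image, including the flat background.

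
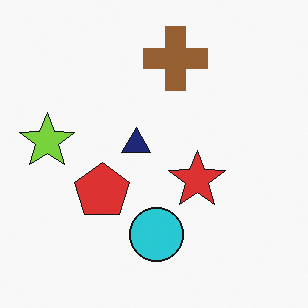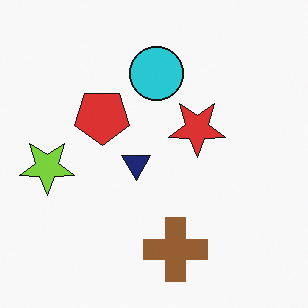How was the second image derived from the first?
This is the original image flipped vertically (top ↔ bottom).

The brown cross is in the top of the first image and the bottom of the second — shapes on opposite sides of the horizontal midline have swapped in a mirror flip.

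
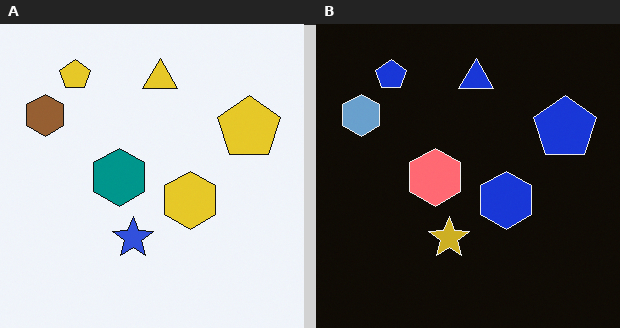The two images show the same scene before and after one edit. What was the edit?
Color-inverted (negative).

The light background has become dark and every shape's color is its complement — a photographic negative.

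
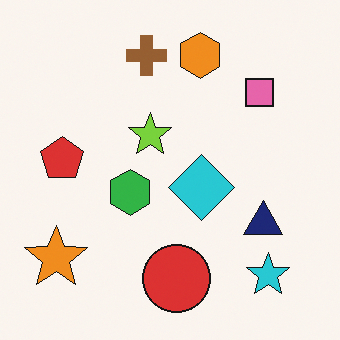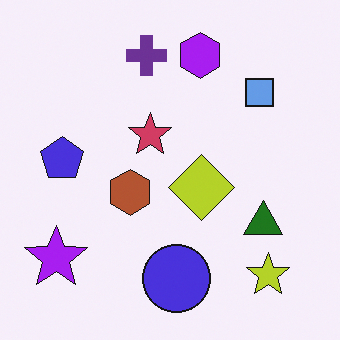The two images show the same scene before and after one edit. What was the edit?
Hue-shifted by a large amount.

Every shape's color has rotated by the same amount around the hue wheel — a uniform hue shift.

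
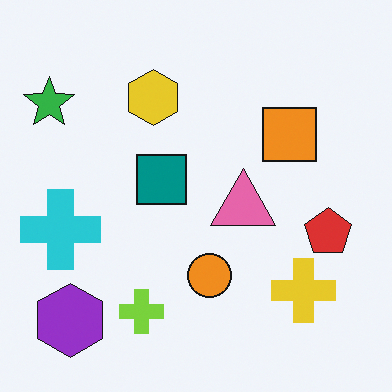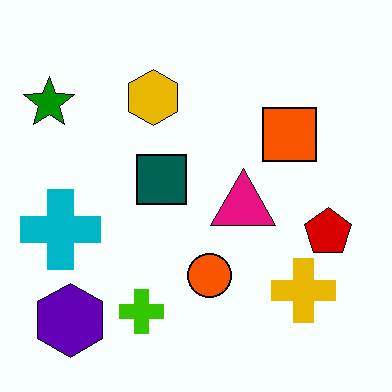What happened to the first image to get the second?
The image was given much higher contrast.

Tones are pushed away from mid-grey across the whole image — a global contrast change.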